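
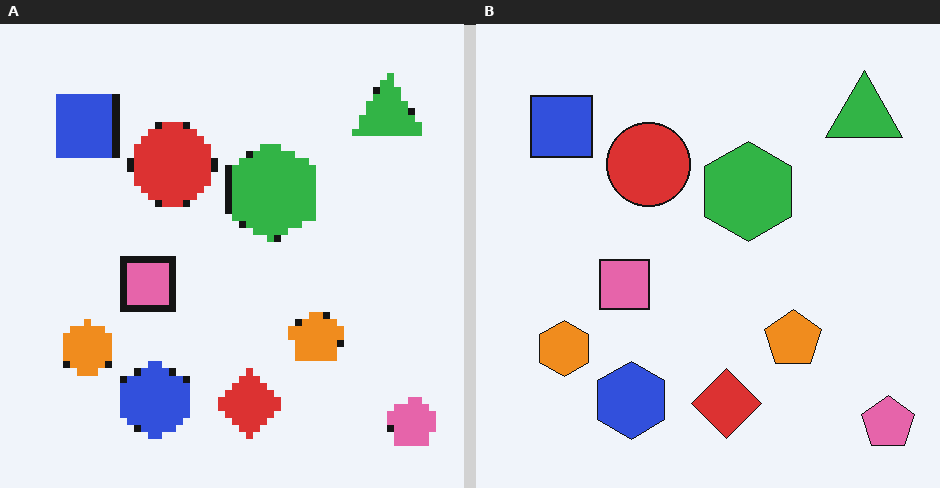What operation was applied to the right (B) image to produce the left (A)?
The left (A) image is the right (B) moderately pixelated.

Shapes are reduced to large square blocks; fine edges and outlines are lost — a downscale-then-upscale (mosaic) effect.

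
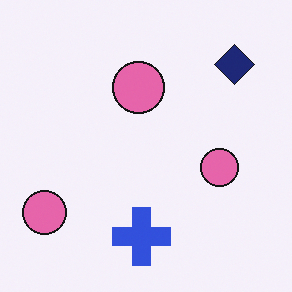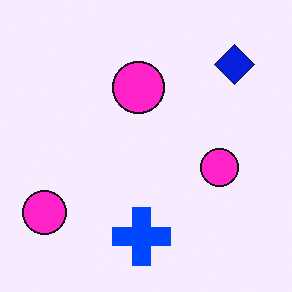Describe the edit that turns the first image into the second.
It was made much more vivid (saturation change).

All colors are more vivid — a global saturation change.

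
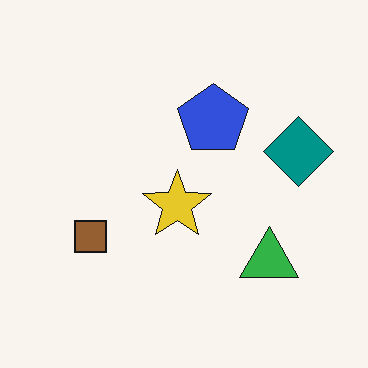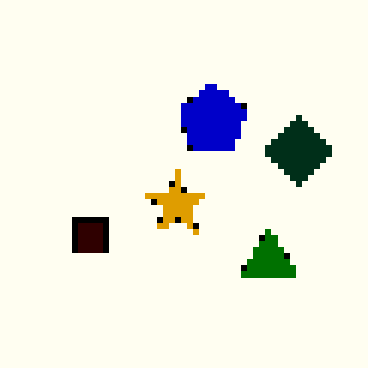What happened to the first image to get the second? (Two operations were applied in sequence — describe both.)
Boosted in contrast, then pixelated into visible square blocks.

Tones are pushed away from mid-grey across the whole image — a global contrast change. Shapes are reduced to large square blocks; fine edges and outlines are lost — a downscale-then-upscale (mosaic) effect.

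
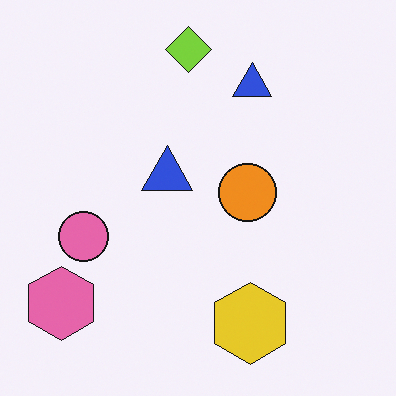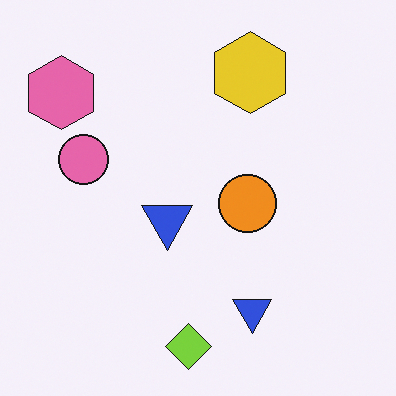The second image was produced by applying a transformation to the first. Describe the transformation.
The second image is the first flipped vertically (top ↔ bottom).

The lime diamond is in the top of the first image and the bottom of the second — shapes on opposite sides of the horizontal midline have swapped in a mirror flip.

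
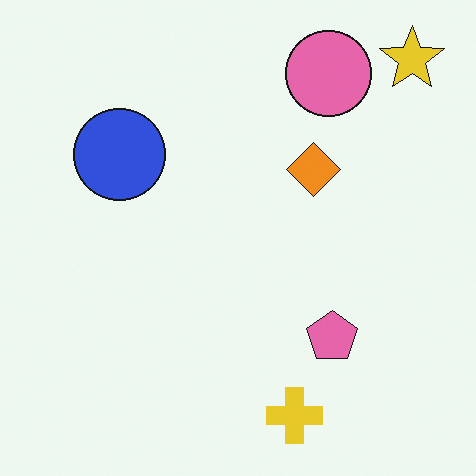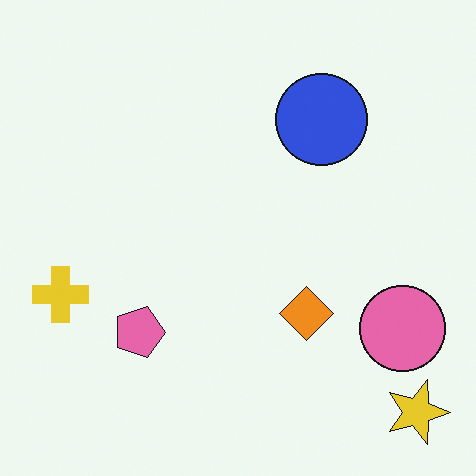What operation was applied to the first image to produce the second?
This is the original image rotated 90° clockwise.

The yellow star sits in the top-right of the first image and the bottom-right of the second — consistent with a whole-image 90° clockwise rotation.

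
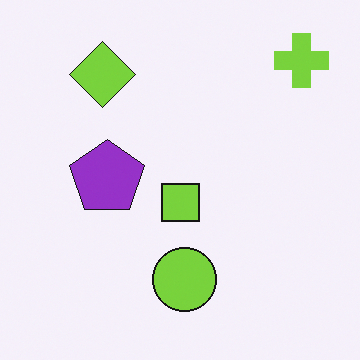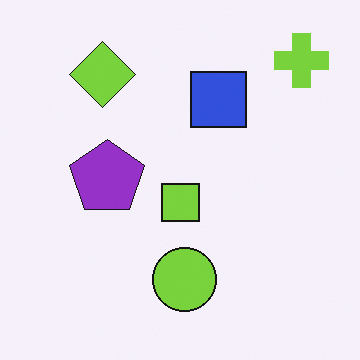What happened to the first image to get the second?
Overlaid with an additional blue square.

A blue square appears in the second image that is absent from the first.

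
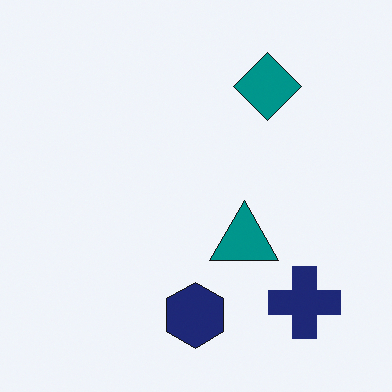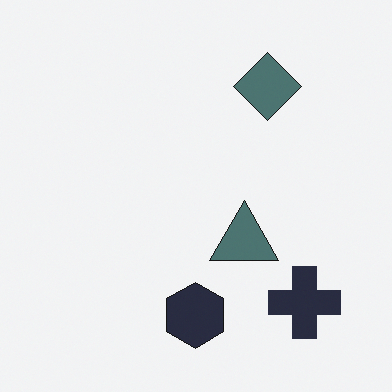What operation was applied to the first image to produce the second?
Heavily desaturated.

All colors are more muted and greyish — a global saturation change.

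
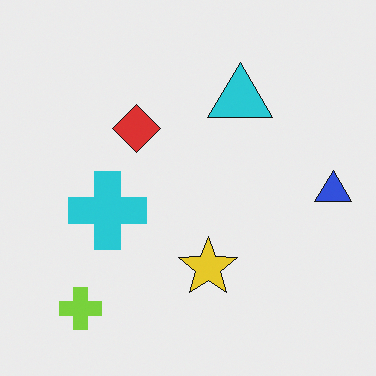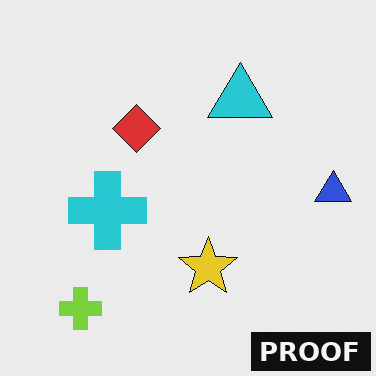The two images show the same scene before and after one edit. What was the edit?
The image was watermarked with the text "PROOF" in the lower-right corner.

A dark label reading "PROOF" appears in the lower-right corner.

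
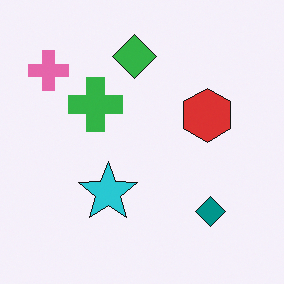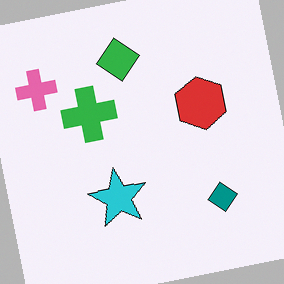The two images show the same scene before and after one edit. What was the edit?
The image was rotated counter-clockwise by a slight angle.

Every shape is tilted by the same angle and the image corners show triangular fill wedges — a whole-image rotation by a non-right angle.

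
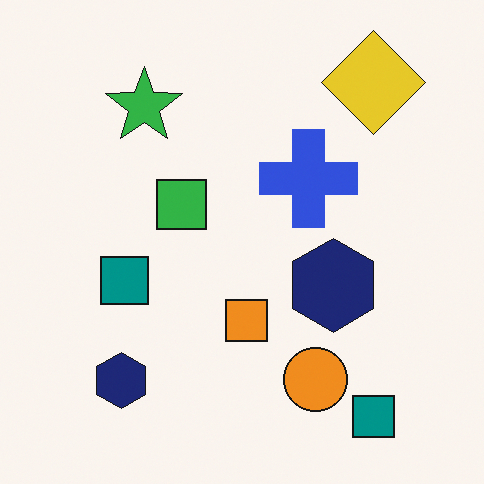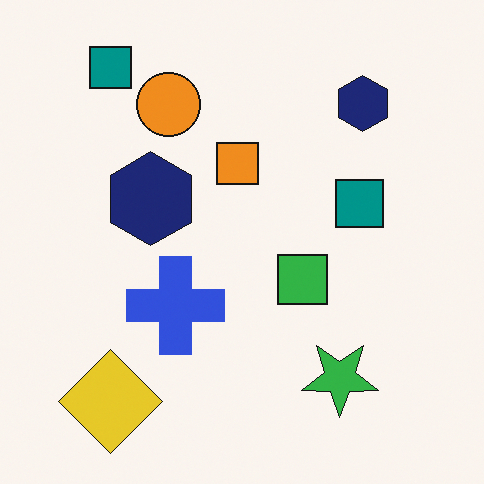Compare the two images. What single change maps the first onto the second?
It was rotated 180°.

The yellow diamond sits in the top-right of the first image and the bottom-left of the second — consistent with a whole-image 180° rotation.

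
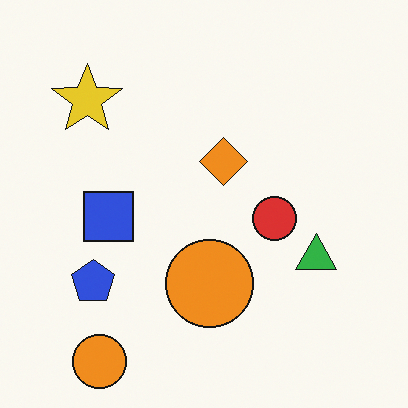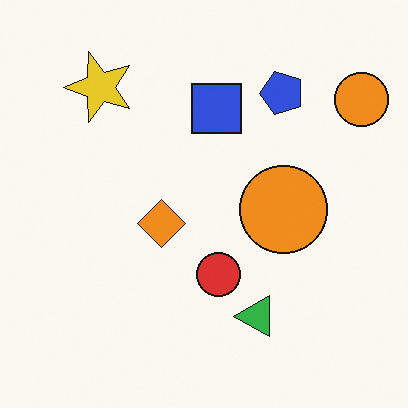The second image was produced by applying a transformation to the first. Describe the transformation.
This is the original image transposed (reflected across the top-left ↔ bottom-right diagonal).

Shapes have swapped their row and column positions — what was in the top-right is now in the bottom-left — a diagonal reflection.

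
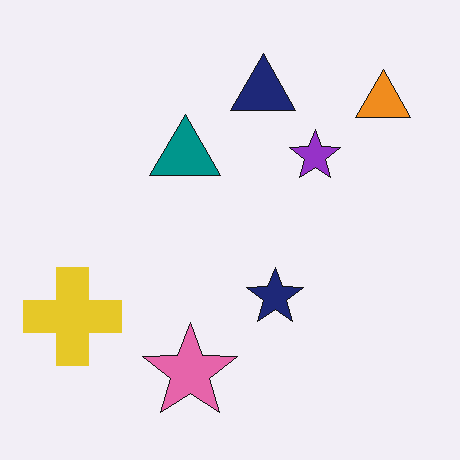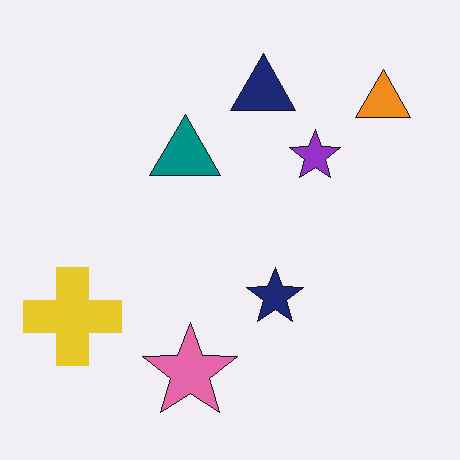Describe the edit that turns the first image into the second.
The transformation is: given moderate JPEG compression.

Blocky 8×8 compression artifacts appear around shape edges and the flat background shows ringing — characteristic JPEG degradation.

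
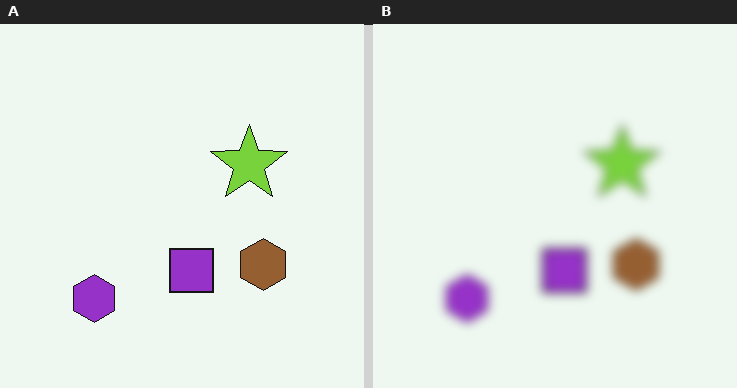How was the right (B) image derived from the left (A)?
The transformation is: strongly gaussian-blurred.

Shape edges and outlines are uniformly softened across the whole image.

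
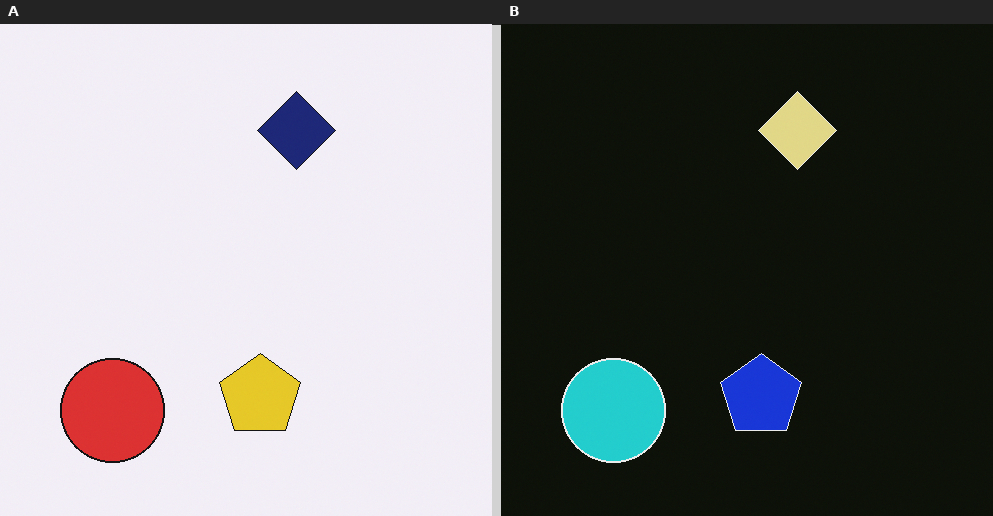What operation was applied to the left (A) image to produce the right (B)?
The right (B) image is the left (A) color-inverted (negative).

The light background has become dark and every shape's color is its complement — a photographic negative.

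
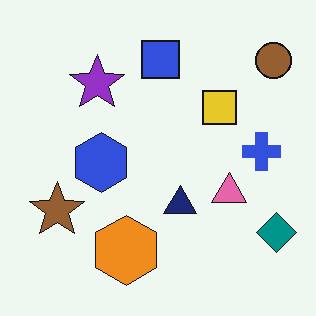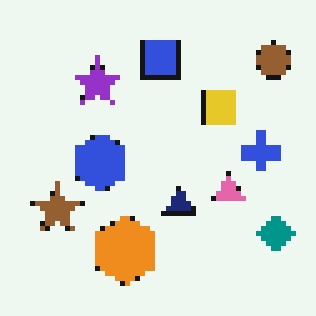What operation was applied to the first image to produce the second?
The second image is the first mildly pixelated.

Shapes are reduced to large square blocks; fine edges and outlines are lost — a downscale-then-upscale (mosaic) effect.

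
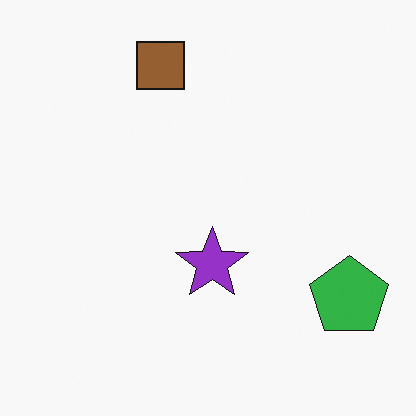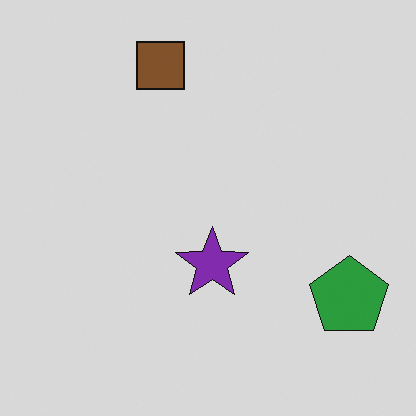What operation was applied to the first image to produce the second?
Darkened a little.

Every pixel — background and shapes alike — is uniformly darkened.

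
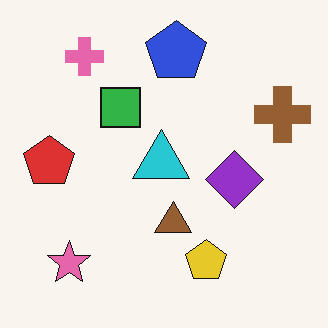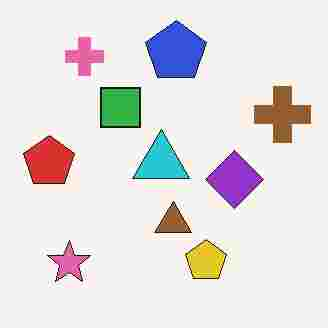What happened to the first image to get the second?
This is the original image heavily JPEG-compressed with obvious blocking artifacts.

Blocky 8×8 compression artifacts appear around shape edges and the flat background shows ringing — characteristic JPEG degradation.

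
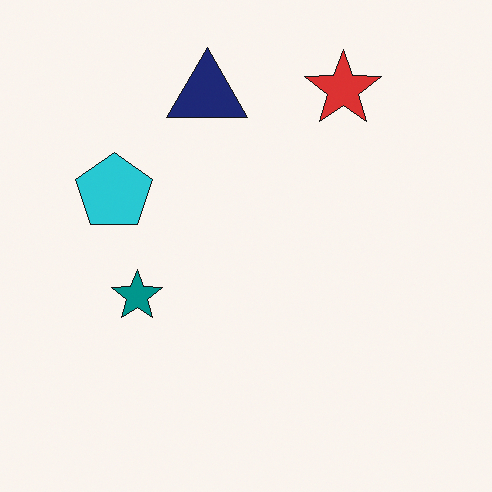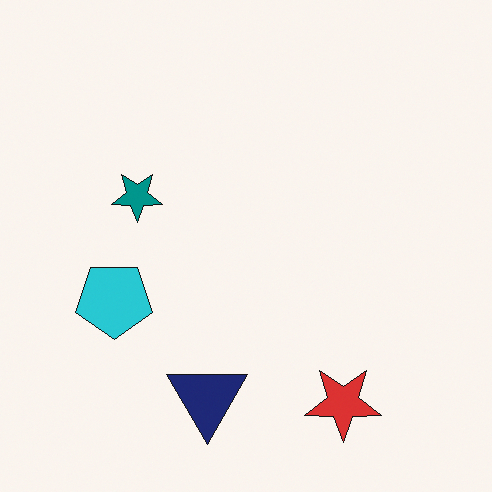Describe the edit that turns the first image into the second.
This is the original image flipped vertically (top ↔ bottom).

The red star is in the top-right of the first image and the bottom-right of the second — shapes on opposite sides of the horizontal midline have swapped in a mirror flip.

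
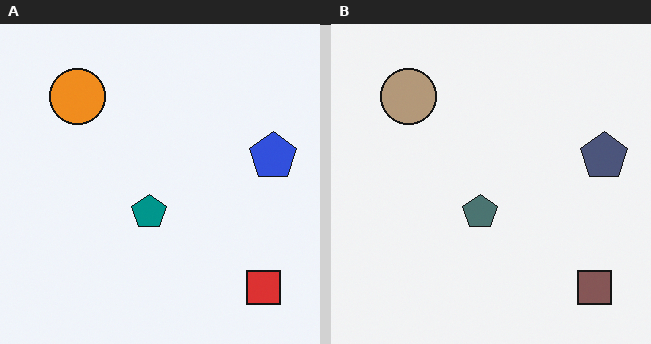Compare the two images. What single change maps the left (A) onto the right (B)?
Heavily desaturated.

All colors are more muted and greyish — a global saturation change.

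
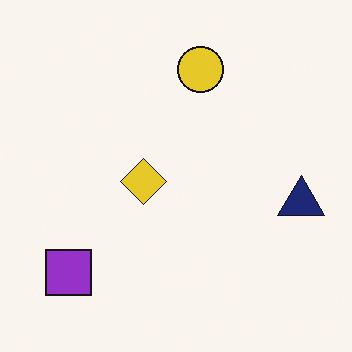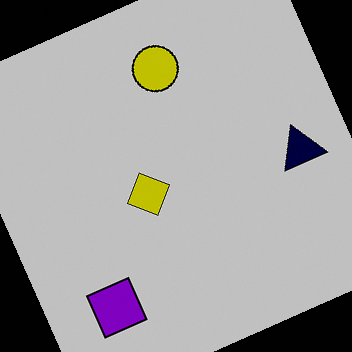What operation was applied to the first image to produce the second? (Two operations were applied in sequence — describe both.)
This is the original image heavily posterized to just a handful of flat colors, then rotated counter-clockwise by a moderate amount.

Each flat color has snapped to a coarser quantized level — most visibly, the near-white background has dropped to a flat grey. Every shape is tilted by the same angle and the image corners show triangular fill wedges — a whole-image rotation by a non-right angle.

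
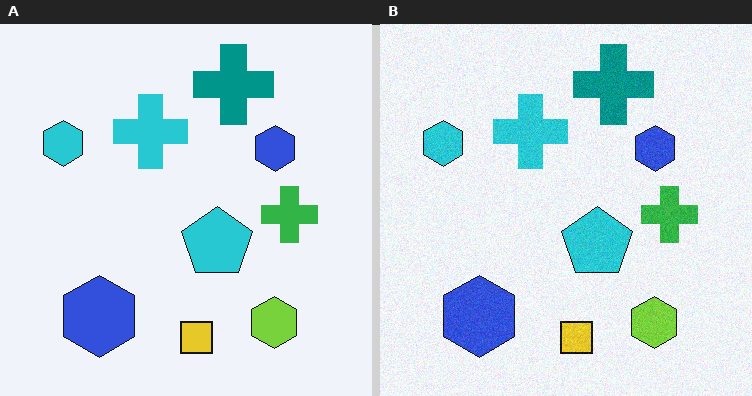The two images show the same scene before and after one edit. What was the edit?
The image was degraded with a light layer of grain.

Random speckle covers the whole image, including the flat background.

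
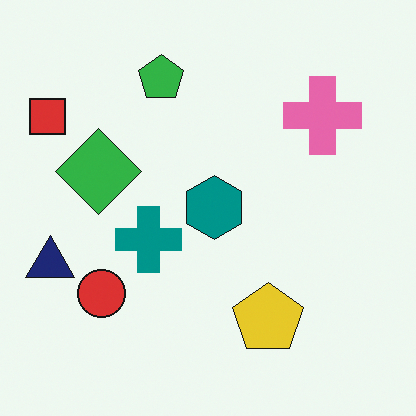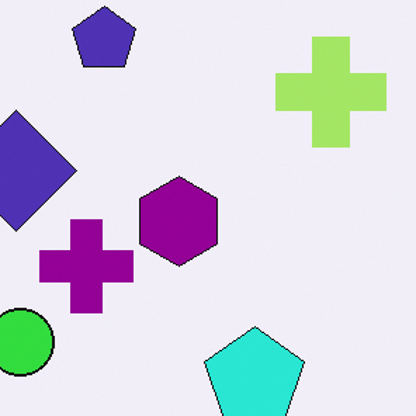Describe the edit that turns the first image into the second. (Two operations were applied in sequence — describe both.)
It was cropped slightly and scaled back up, then hue-shifted by a moderate amount.

The visible shapes are larger and the field of view is narrower; shapes near the original edges may be partly or wholly outside the frame — a crop-and-rescale. Every shape's color has rotated by the same amount around the hue wheel — a uniform hue shift.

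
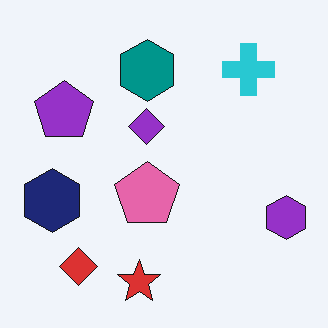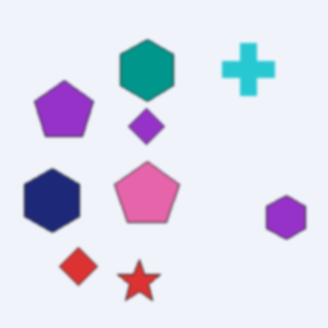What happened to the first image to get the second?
This is the original image slightly softened.

Shape edges and outlines are uniformly softened across the whole image.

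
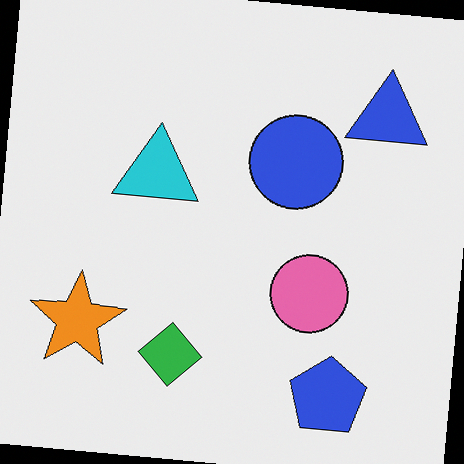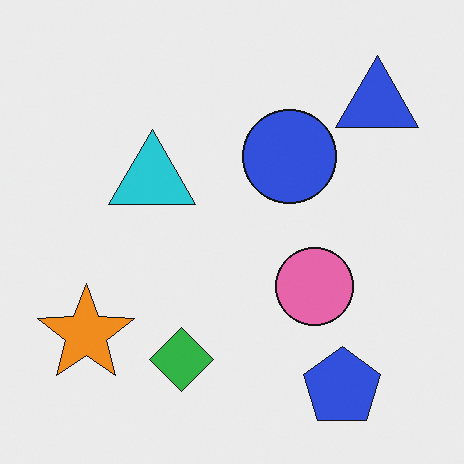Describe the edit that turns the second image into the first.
The image was rotated clockwise by a small amount.

Every shape is tilted by the same angle and the image corners show triangular fill wedges — a whole-image rotation by a non-right angle.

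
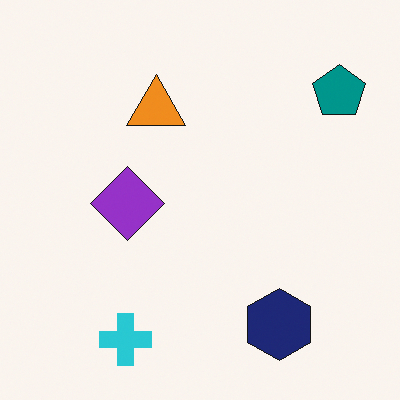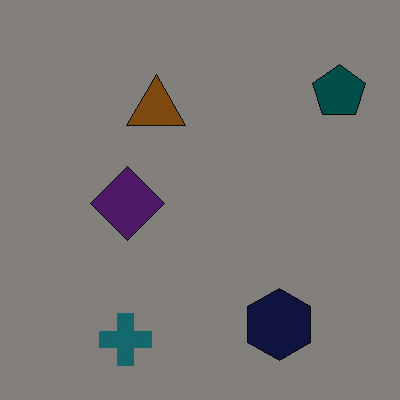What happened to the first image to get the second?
It was noticeably darkened.

Every pixel — background and shapes alike — is uniformly darkened.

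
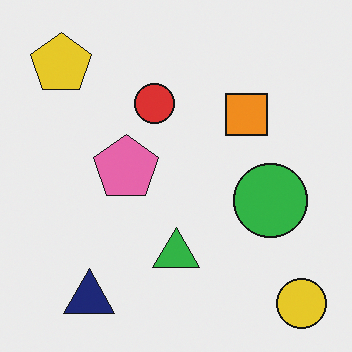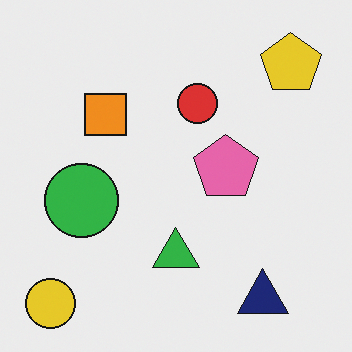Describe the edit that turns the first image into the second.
The second image is the first flipped horizontally (left ↔ right).

The yellow circle is in the bottom-right of the first image and the bottom-left of the second — shapes on opposite sides of the vertical midline have swapped in a mirror flip.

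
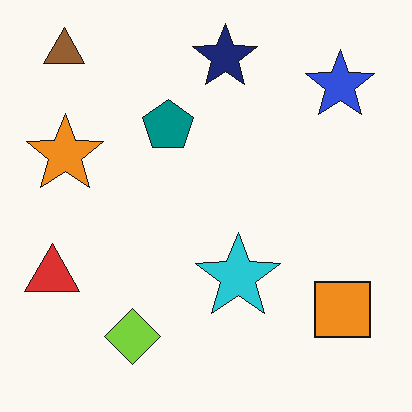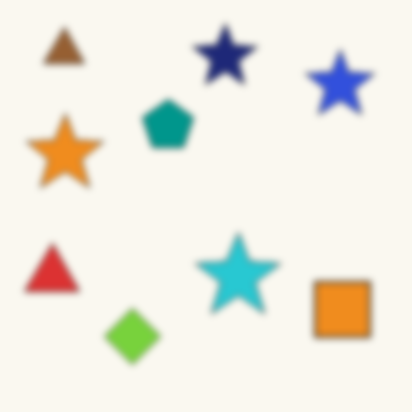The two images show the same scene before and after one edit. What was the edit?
The second image is the first moderately blurred.

Shape edges and outlines are uniformly softened across the whole image.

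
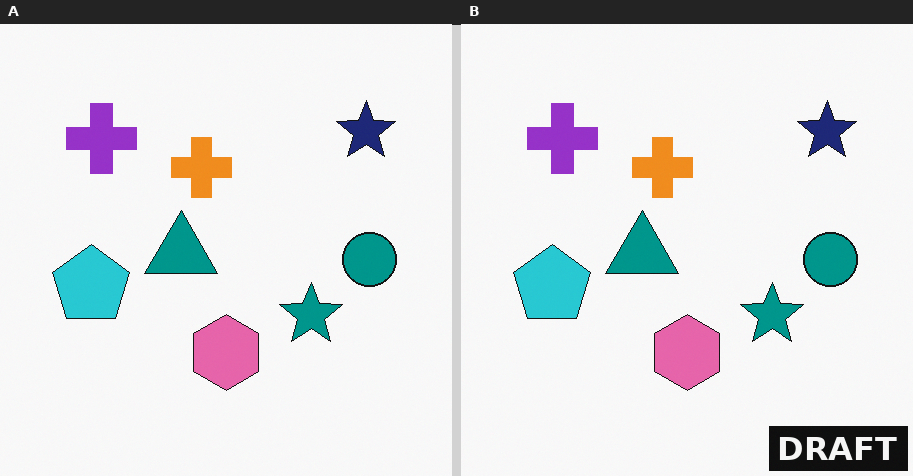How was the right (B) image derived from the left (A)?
The right (B) image is the left (A) watermarked with the text "DRAFT" in the lower-right corner.

A dark label reading "DRAFT" appears in the lower-right corner.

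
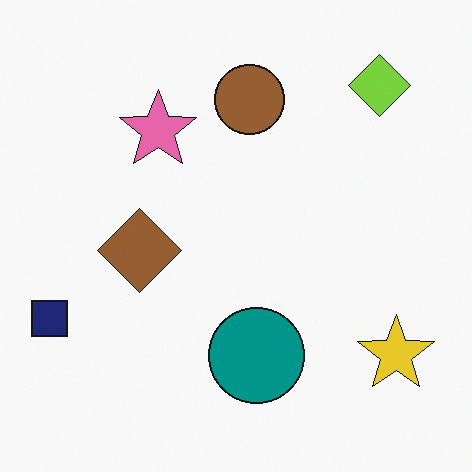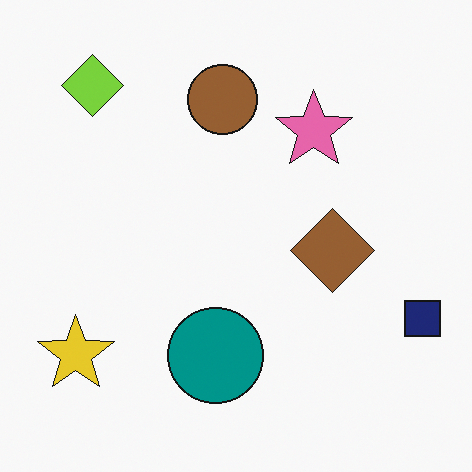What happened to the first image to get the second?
The second image is the first flipped horizontally (left ↔ right).

The navy square is in the bottom-left of the first image and the bottom-right of the second — shapes on opposite sides of the vertical midline have swapped in a mirror flip.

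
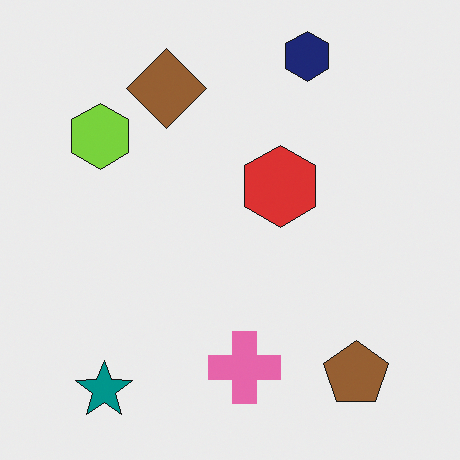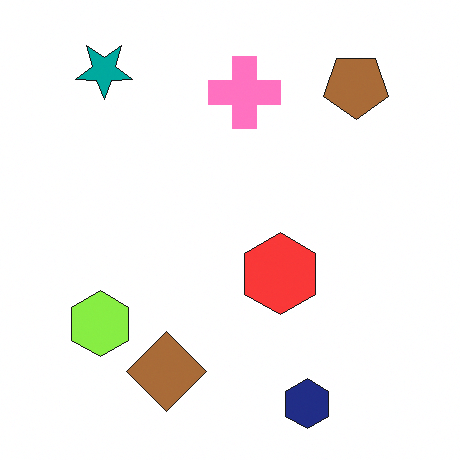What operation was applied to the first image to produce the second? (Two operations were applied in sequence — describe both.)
The second image is the first flipped vertically (top ↔ bottom), then brightened a little.

The navy hexagon is in the top-right of the first image and the bottom-right of the second — shapes on opposite sides of the horizontal midline have swapped in a mirror flip. Every pixel — background and shapes alike — is uniformly brightened.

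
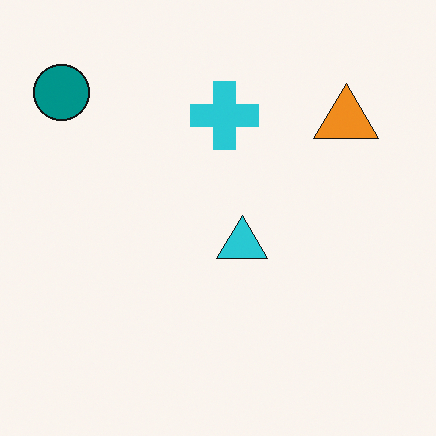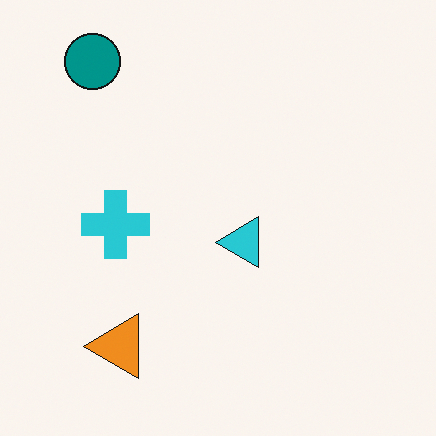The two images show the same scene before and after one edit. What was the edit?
The transformation is: transposed (reflected across the top-left ↔ bottom-right diagonal).

Shapes have swapped their row and column positions — what was in the top-right is now in the bottom-left — a diagonal reflection.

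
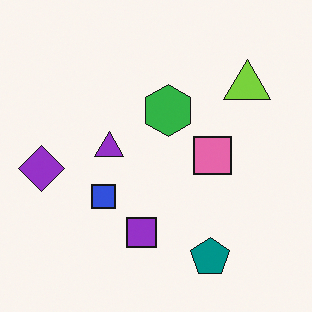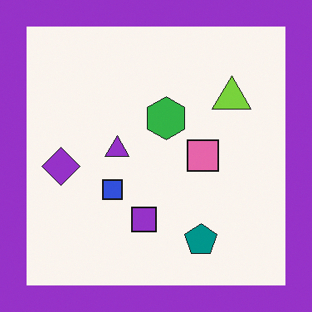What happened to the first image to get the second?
It was framed with a purple border.

A solid purple frame runs around the edge of the second image, with the content slightly shrunk inside it.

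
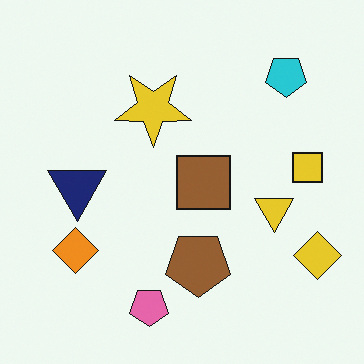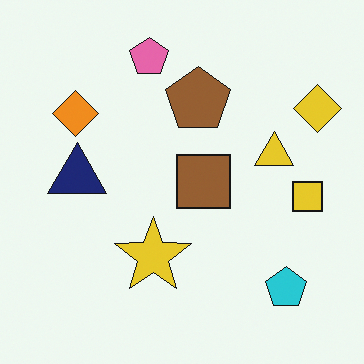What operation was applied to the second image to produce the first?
The image was flipped vertically (top ↔ bottom).

The pink pentagon is in the top of the second image and the bottom of the first — shapes on opposite sides of the horizontal midline have swapped in a mirror flip.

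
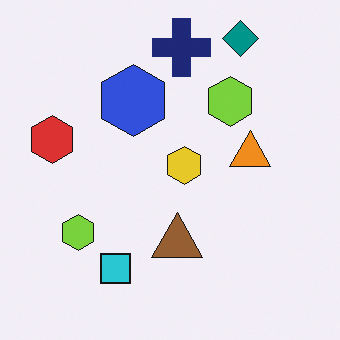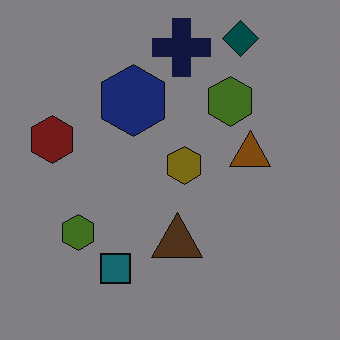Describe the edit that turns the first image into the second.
The transformation is: darkened a lot.

Every pixel — background and shapes alike — is uniformly darkened.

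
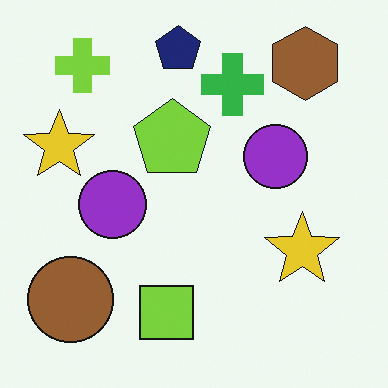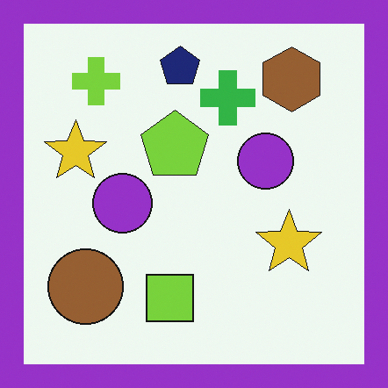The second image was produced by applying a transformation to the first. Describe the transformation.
This is the original image framed with a purple border.

A solid purple frame runs around the edge of the second image, with the content slightly shrunk inside it.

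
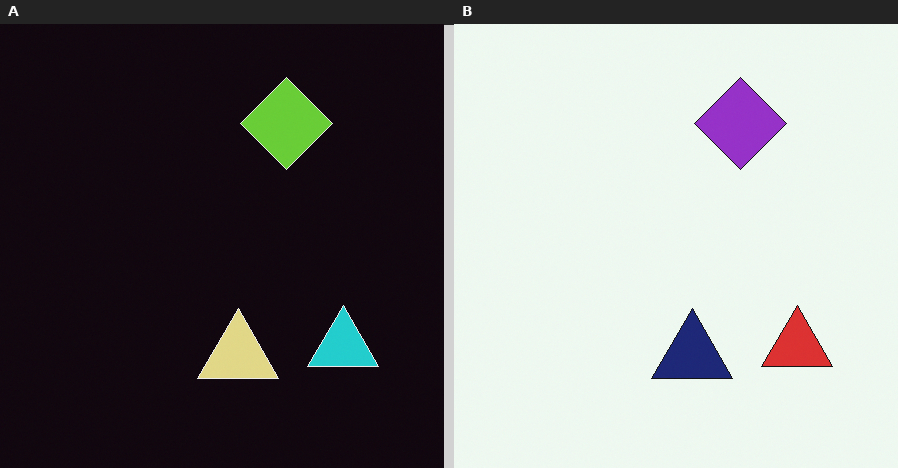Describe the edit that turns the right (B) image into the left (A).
The image was color-inverted (negative).

The light background has become dark and every shape's color is its complement — a photographic negative.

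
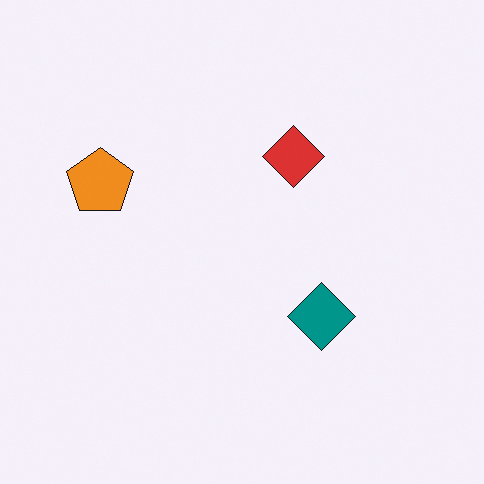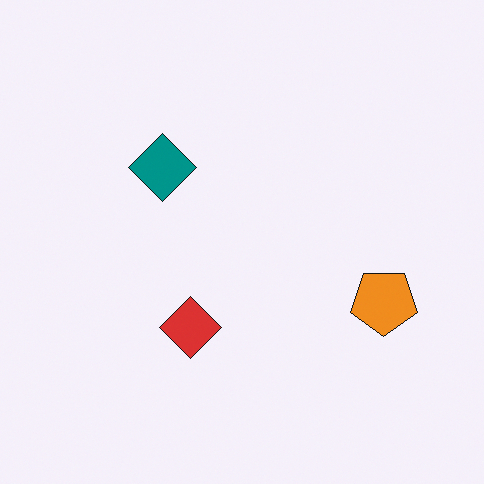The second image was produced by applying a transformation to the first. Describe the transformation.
The image was rotated 180°.

The orange pentagon sits in the left of the first image and the right of the second — consistent with a whole-image 180° rotation.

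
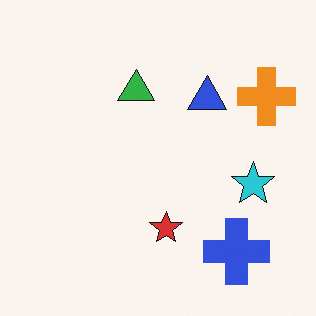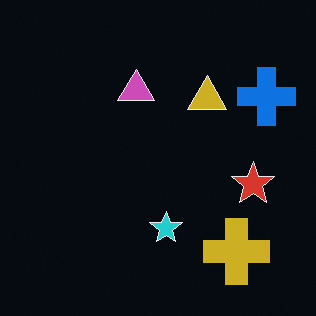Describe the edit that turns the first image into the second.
Color-inverted (negative).

The light background has become dark and every shape's color is its complement — a photographic negative.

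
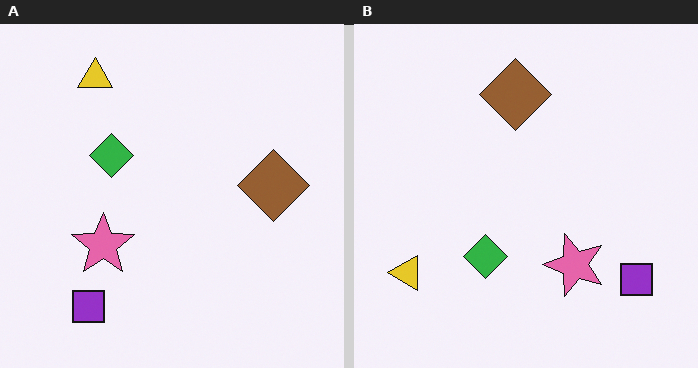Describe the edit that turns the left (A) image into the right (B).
This is the original image rotated 90° counter-clockwise.

The yellow triangle sits in the top-left of the left (A) image and the bottom-left of the right (B) — consistent with a whole-image 90° counter-clockwise rotation.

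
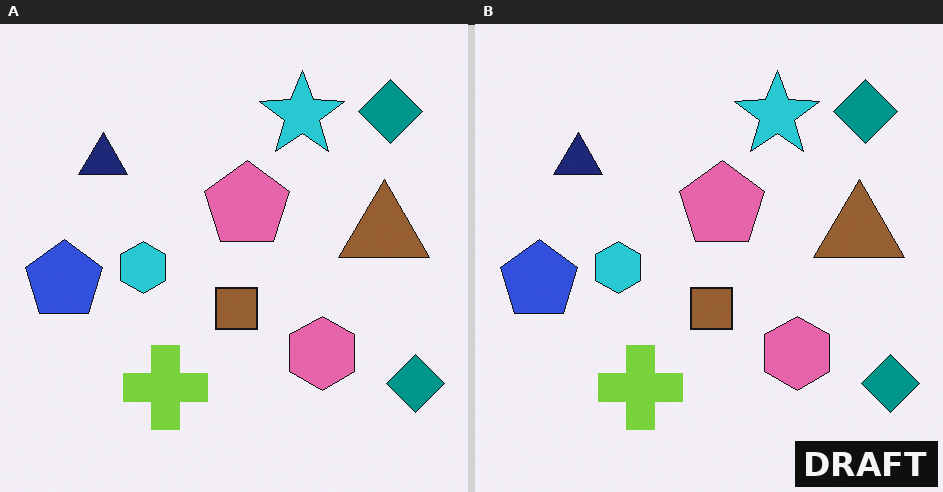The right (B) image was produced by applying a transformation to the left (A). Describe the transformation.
The transformation is: watermarked with the text "DRAFT" in the lower-right corner.

A dark label reading "DRAFT" appears in the lower-right corner.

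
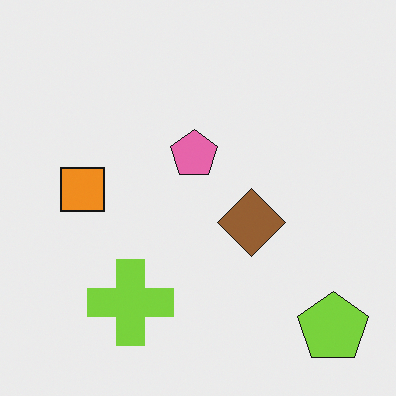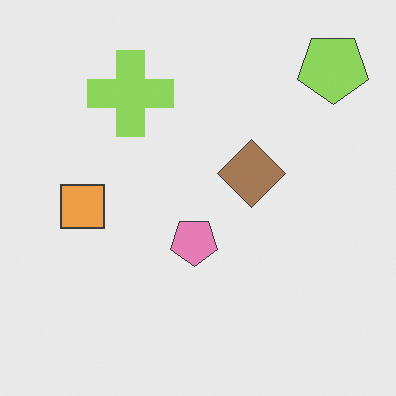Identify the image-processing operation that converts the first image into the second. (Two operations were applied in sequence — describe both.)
The transformation is: given slightly reduced contrast, then flipped vertically (top ↔ bottom).

Tones are pushed toward mid-grey across the whole image — a global contrast change. The lime pentagon is in the bottom-right of the first image and the top-right of the second — shapes on opposite sides of the horizontal midline have swapped in a mirror flip.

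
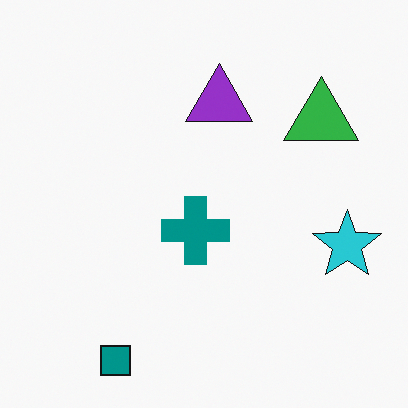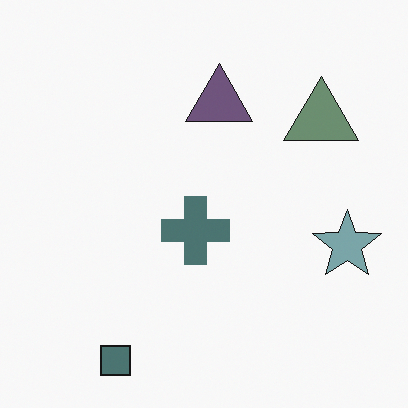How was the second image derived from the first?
The second image is the first made much more muted (saturation change).

All colors are more muted and greyish — a global saturation change.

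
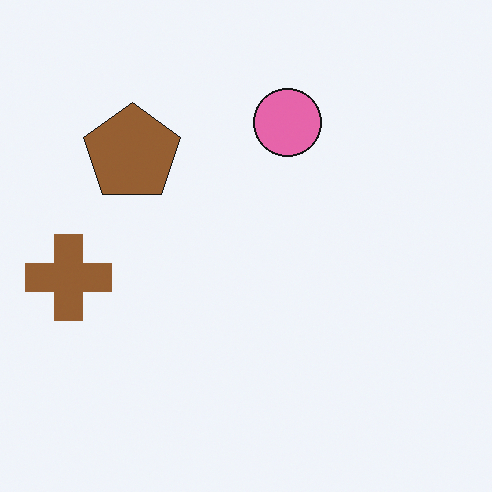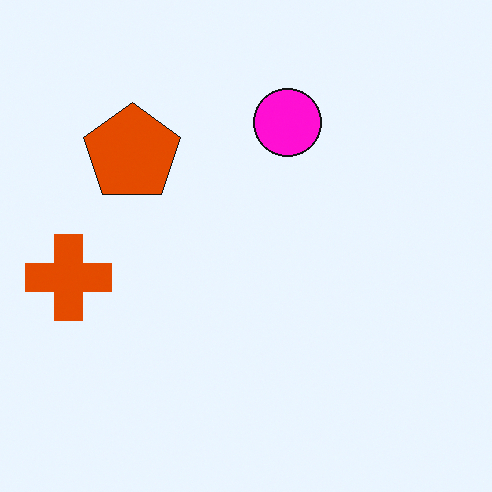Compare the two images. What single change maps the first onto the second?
The transformation is: heavily oversaturated.

All colors are more vivid — a global saturation change.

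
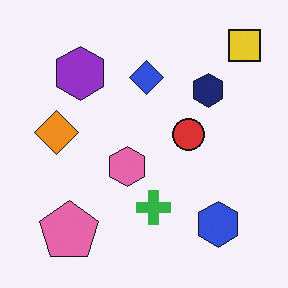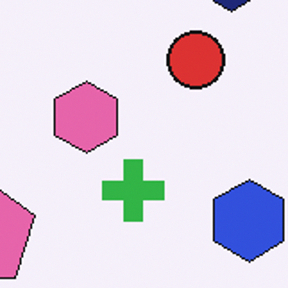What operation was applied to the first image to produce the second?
The image was cropped tightly and scaled back up.

The visible shapes are larger and the field of view is narrower; shapes near the original edges may be partly or wholly outside the frame — a crop-and-rescale.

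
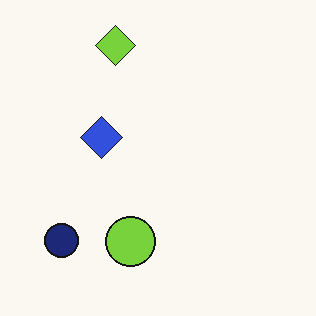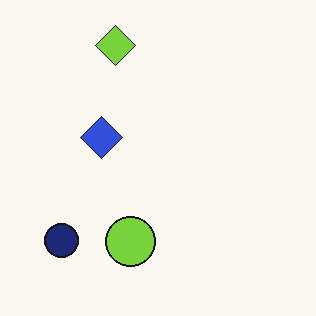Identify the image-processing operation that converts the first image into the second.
It was given moderate JPEG compression.

Blocky 8×8 compression artifacts appear around shape edges and the flat background shows ringing — characteristic JPEG degradation.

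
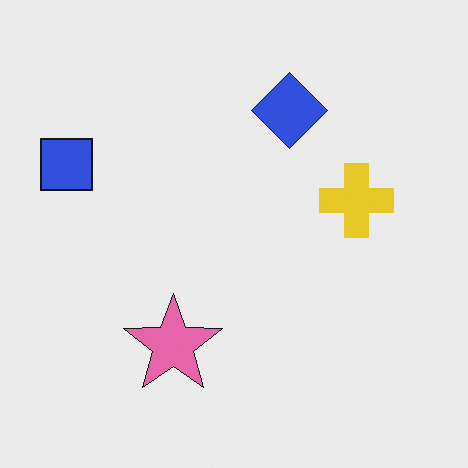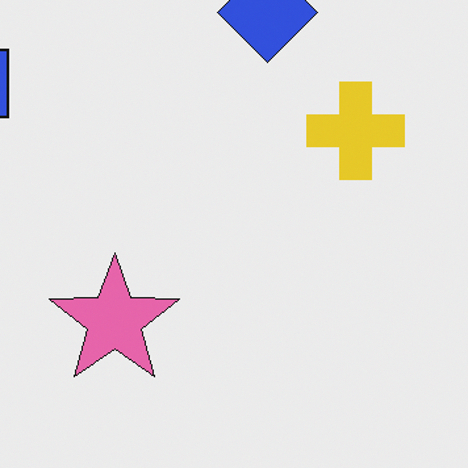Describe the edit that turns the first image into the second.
This is the original image cropped slightly and scaled back up.

The visible shapes are larger and the field of view is narrower; shapes near the original edges may be partly or wholly outside the frame — a crop-and-rescale.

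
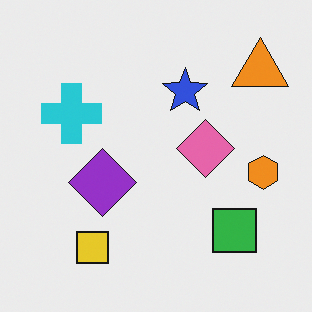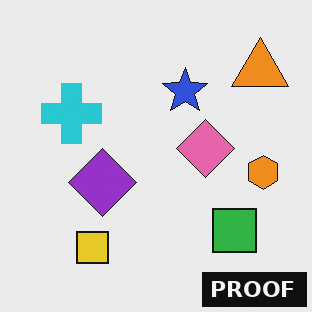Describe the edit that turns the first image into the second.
This is the original image watermarked with the text "PROOF" in the lower-right corner.

A dark label reading "PROOF" appears in the lower-right corner.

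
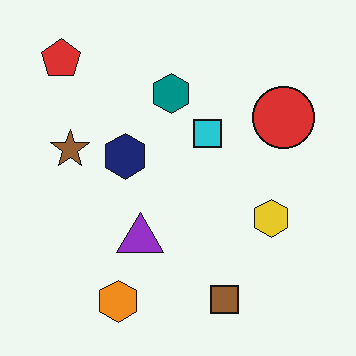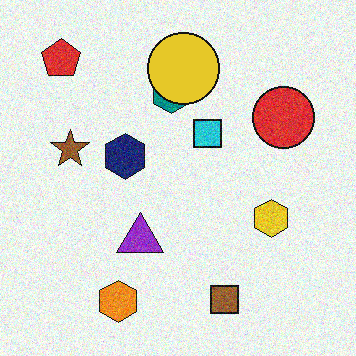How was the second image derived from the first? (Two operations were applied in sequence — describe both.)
The image was degraded with moderate additive noise, then overlaid with an additional yellow circle.

Random speckle covers the whole image, including the flat background. A yellow circle appears in the second image that is absent from the first.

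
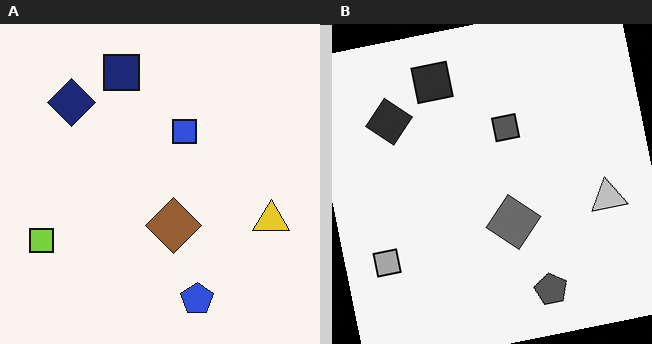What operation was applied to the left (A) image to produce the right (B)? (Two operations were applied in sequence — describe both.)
The image was rotated counter-clockwise by a small amount, then converted to grayscale.

Every shape is tilted by the same angle and the image corners show triangular fill wedges — a whole-image rotation by a non-right angle. All color is removed — every shape is now a shade of grey.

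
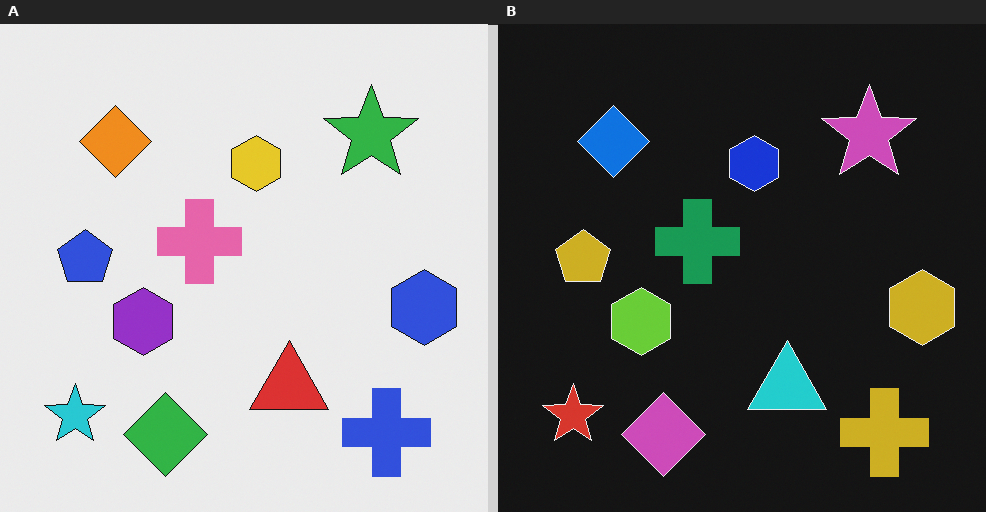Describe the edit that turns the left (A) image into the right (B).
The transformation is: color-inverted (negative).

The light background has become dark and every shape's color is its complement — a photographic negative.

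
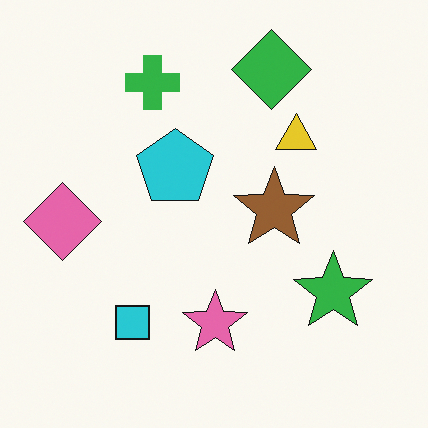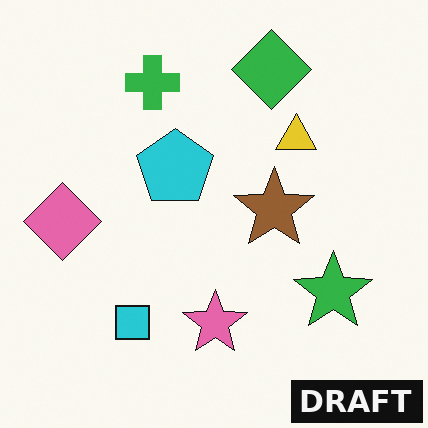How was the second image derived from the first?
The transformation is: watermarked with the text "DRAFT" in the lower-right corner.

A dark label reading "DRAFT" appears in the lower-right corner.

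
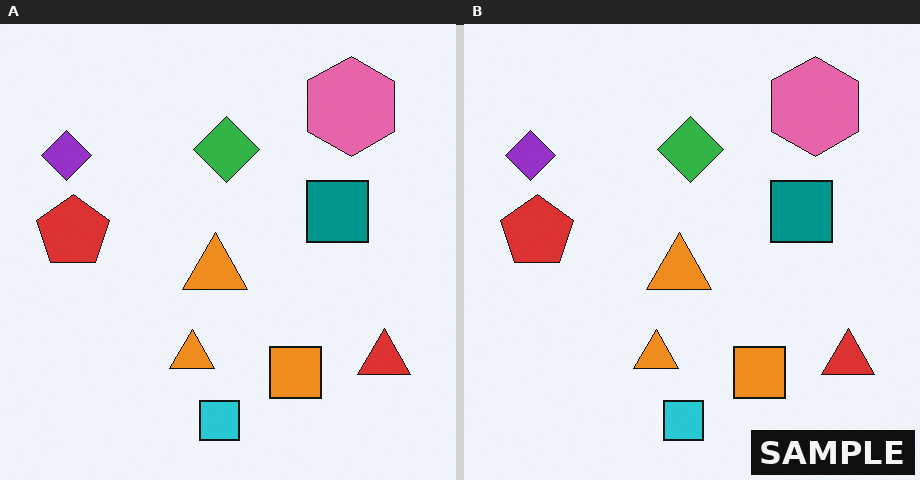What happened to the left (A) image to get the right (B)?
This is the original image watermarked with the text "SAMPLE" in the lower-right corner.

A dark label reading "SAMPLE" appears in the lower-right corner.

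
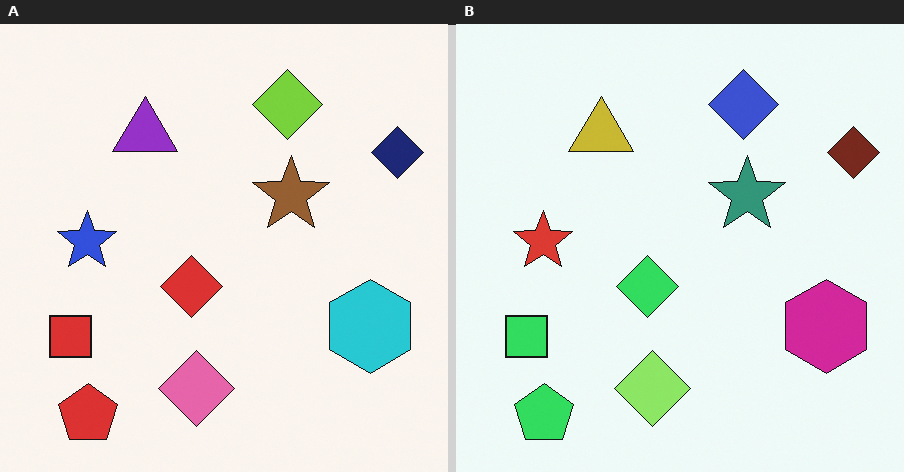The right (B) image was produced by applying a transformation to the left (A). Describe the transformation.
It was hue-shifted through roughly a third of the color wheel.

Every shape's color has rotated by the same amount around the hue wheel — a uniform hue shift.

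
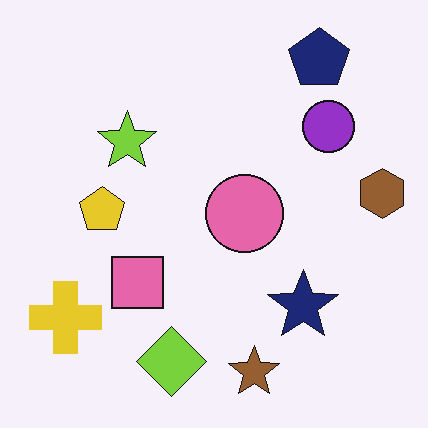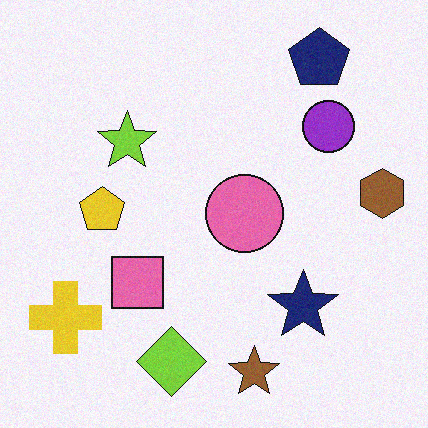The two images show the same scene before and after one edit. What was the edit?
The second image is the first degraded with a light layer of grain.

Random speckle covers the whole image, including the flat background.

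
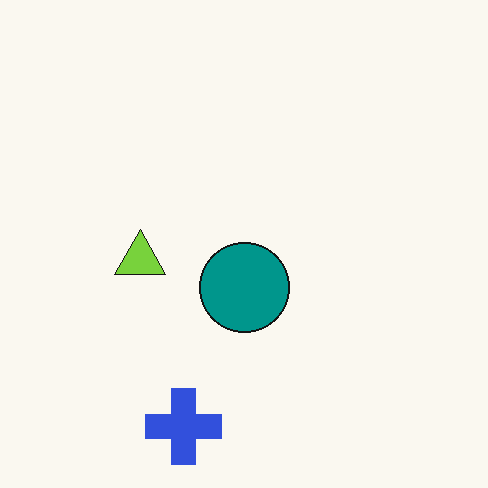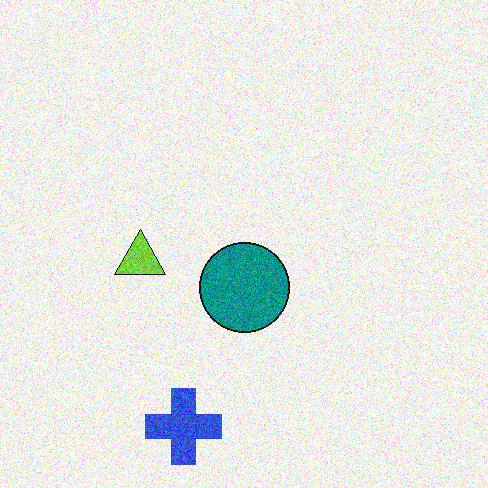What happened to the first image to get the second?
The image was degraded with visible gaussian noise.

Random speckle covers the whole image, including the flat background.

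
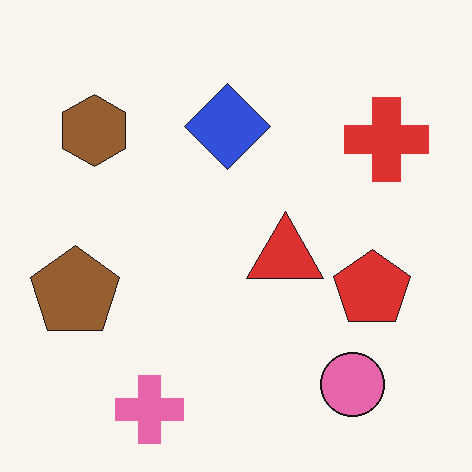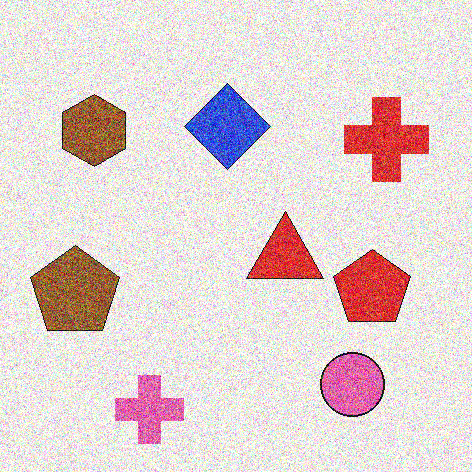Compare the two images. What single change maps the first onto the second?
Degraded with strong gaussian noise.

Random speckle covers the whole image, including the flat background.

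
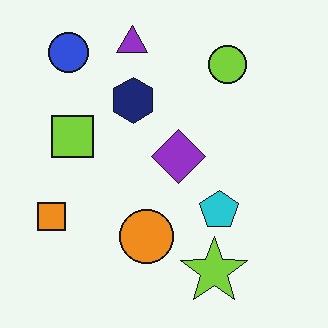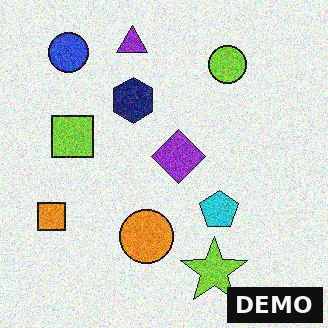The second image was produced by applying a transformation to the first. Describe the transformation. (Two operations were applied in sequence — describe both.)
The second image is the first degraded with heavy additive noise, then watermarked with the text "DEMO" in the lower-right corner.

Random speckle covers the whole image, including the flat background. A dark label reading "DEMO" appears in the lower-right corner.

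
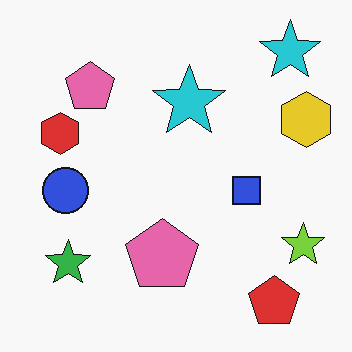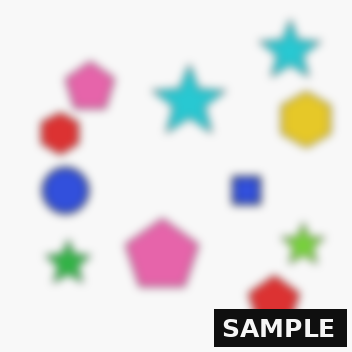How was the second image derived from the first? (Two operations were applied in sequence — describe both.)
The transformation is: noticeably gaussian-blurred, then watermarked with the text "SAMPLE" in the lower-right corner.

Shape edges and outlines are uniformly softened across the whole image. A dark label reading "SAMPLE" appears in the lower-right corner.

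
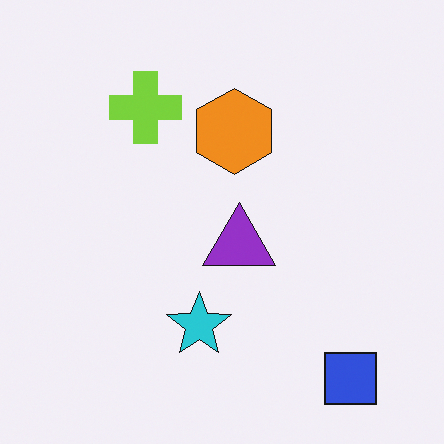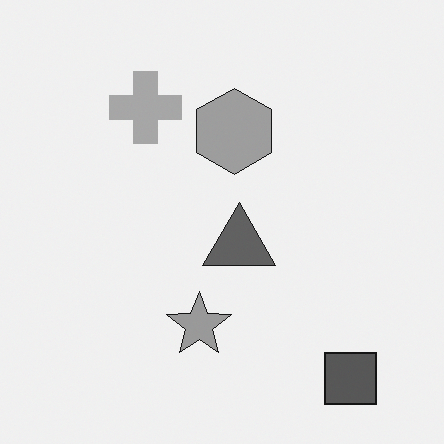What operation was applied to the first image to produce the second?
The image was converted to grayscale.

All color is removed — every shape is now a shade of grey.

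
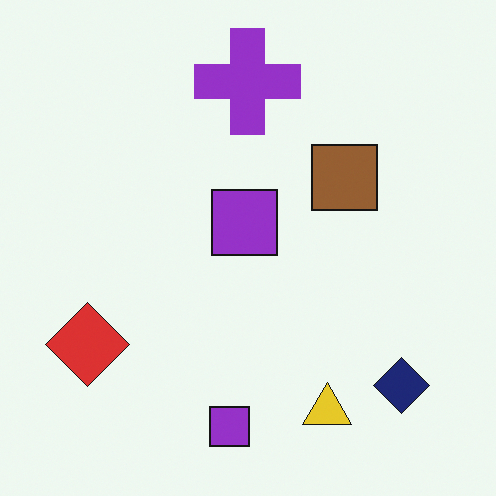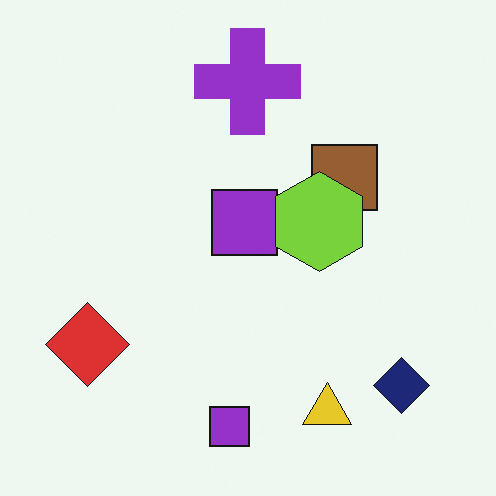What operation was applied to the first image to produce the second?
The image was overlaid with an additional lime hexagon.

A lime hexagon appears in the second image that is absent from the first.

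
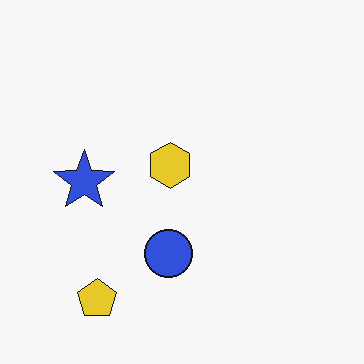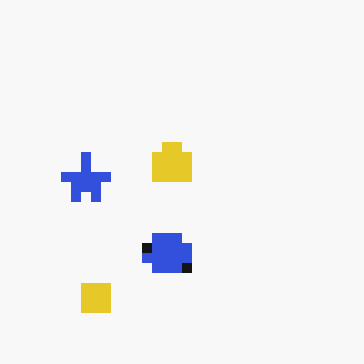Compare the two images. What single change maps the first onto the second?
The transformation is: coarsely pixelated.

Shapes are reduced to large square blocks; fine edges and outlines are lost — a downscale-then-upscale (mosaic) effect.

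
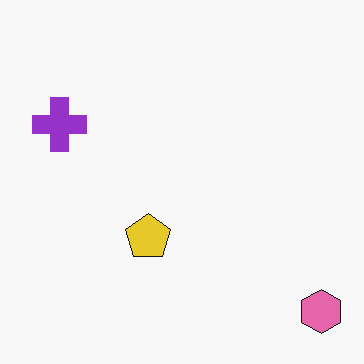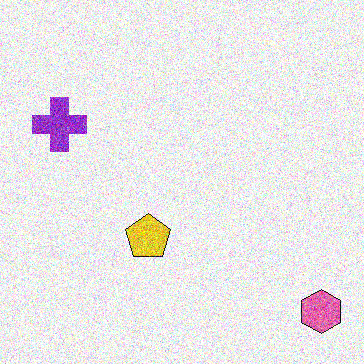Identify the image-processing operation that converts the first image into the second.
The transformation is: degraded with heavy additive noise.

Random speckle covers the whole image, including the flat background.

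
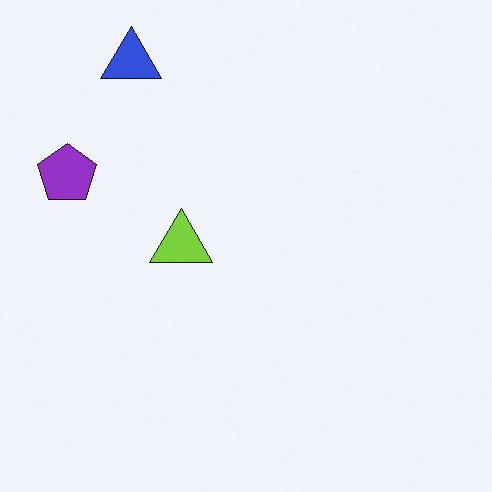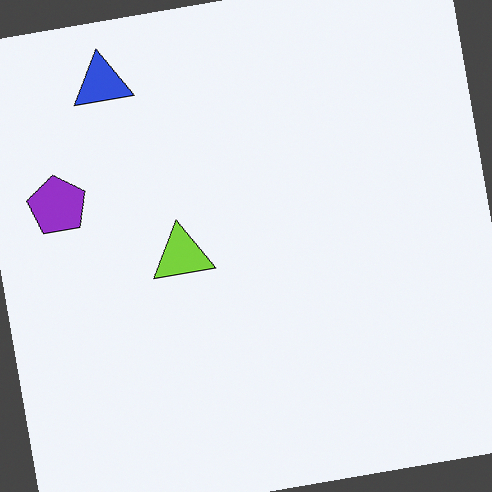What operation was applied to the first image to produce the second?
Rotated counter-clockwise by a few degrees.

Every shape is tilted by the same angle and the image corners show triangular fill wedges — a whole-image rotation by a non-right angle.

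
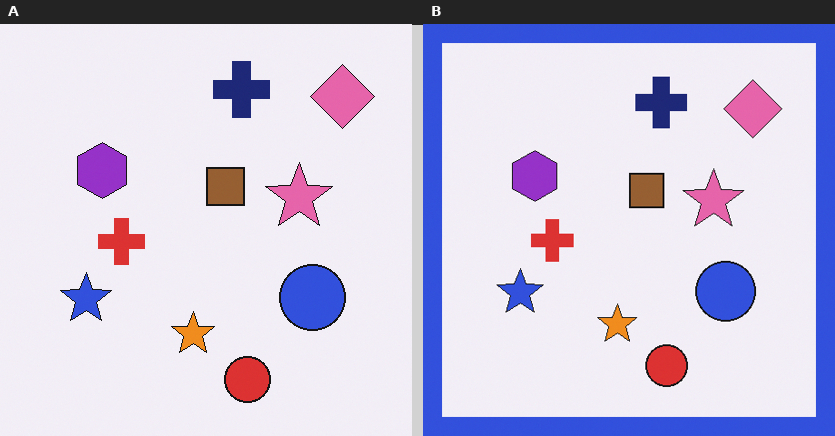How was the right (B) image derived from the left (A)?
The transformation is: framed with a blue border.

A solid blue frame runs around the edge of the right (B) image, with the content slightly shrunk inside it.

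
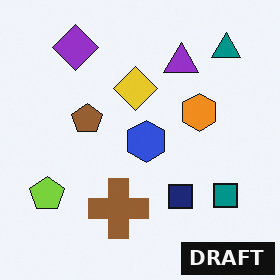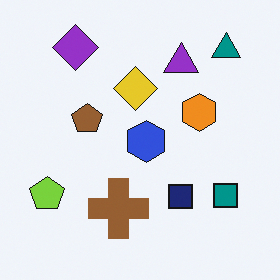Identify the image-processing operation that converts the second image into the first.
Watermarked with the text "DRAFT" in the lower-right corner.

A dark label reading "DRAFT" appears in the lower-right corner.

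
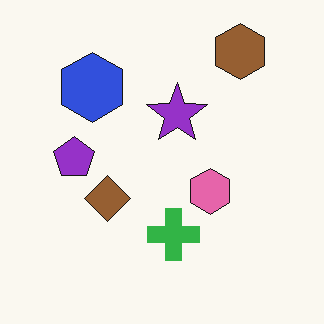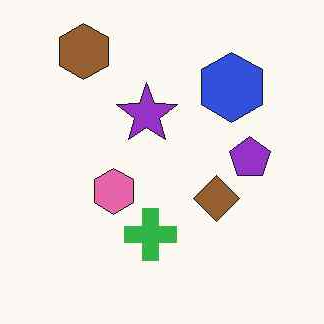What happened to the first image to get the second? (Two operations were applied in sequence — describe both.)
This is the original image given moderate JPEG compression, then flipped horizontally (left ↔ right).

Blocky 8×8 compression artifacts appear around shape edges and the flat background shows ringing — characteristic JPEG degradation. The purple pentagon is in the left of the first image and the right of the second — shapes on opposite sides of the vertical midline have swapped in a mirror flip.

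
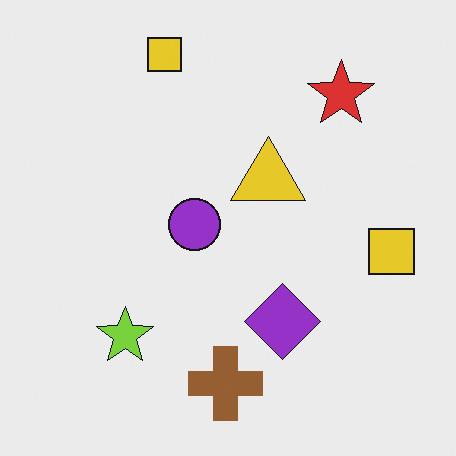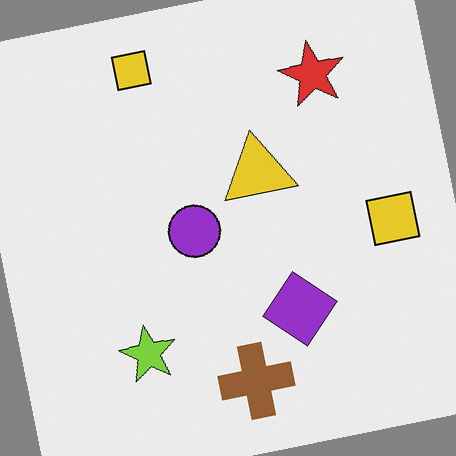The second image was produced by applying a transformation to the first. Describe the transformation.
This is the original image rotated counter-clockwise by a few degrees.

Every shape is tilted by the same angle and the image corners show triangular fill wedges — a whole-image rotation by a non-right angle.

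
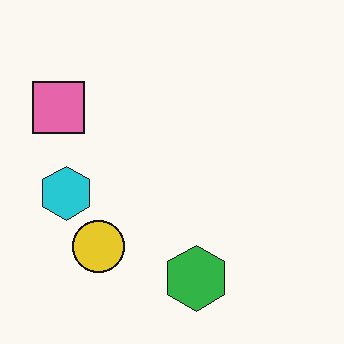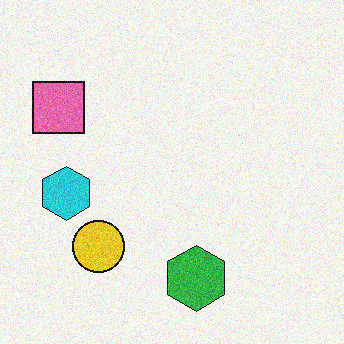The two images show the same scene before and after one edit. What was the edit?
The transformation is: degraded with visible gaussian noise.

Random speckle covers the whole image, including the flat background.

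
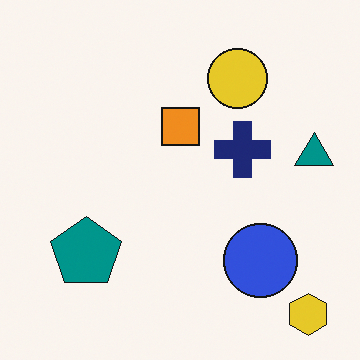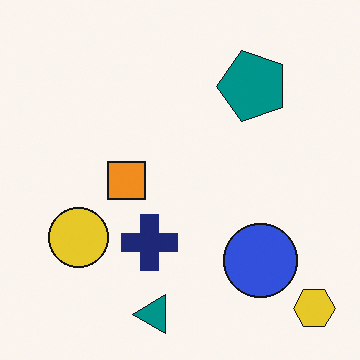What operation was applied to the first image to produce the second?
The second image is the first transposed (reflected across the top-left ↔ bottom-right diagonal).

Shapes have swapped their row and column positions — what was in the top-right is now in the bottom-left — a diagonal reflection.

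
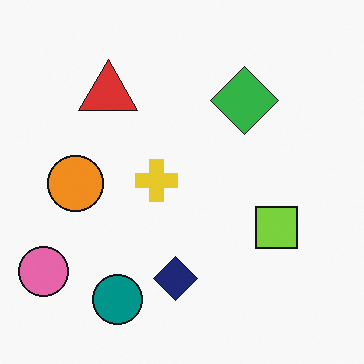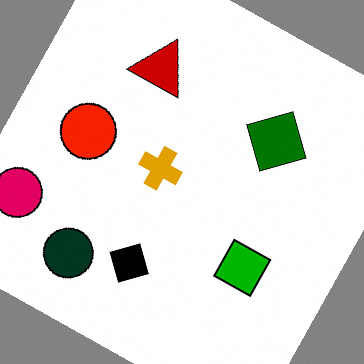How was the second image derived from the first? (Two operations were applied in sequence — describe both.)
It was boosted in contrast, then rotated clockwise by a moderate amount.

Tones are pushed away from mid-grey across the whole image — a global contrast change. Every shape is tilted by the same angle and the image corners show triangular fill wedges — a whole-image rotation by a non-right angle.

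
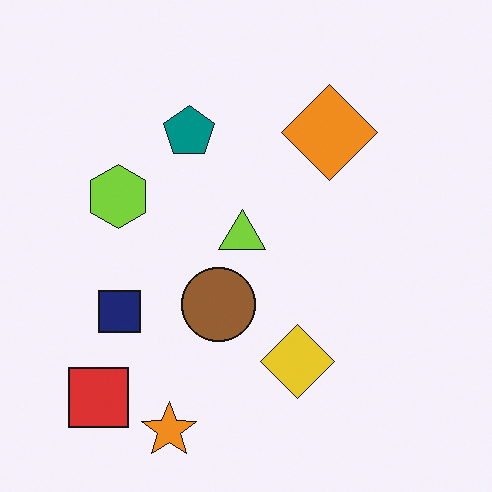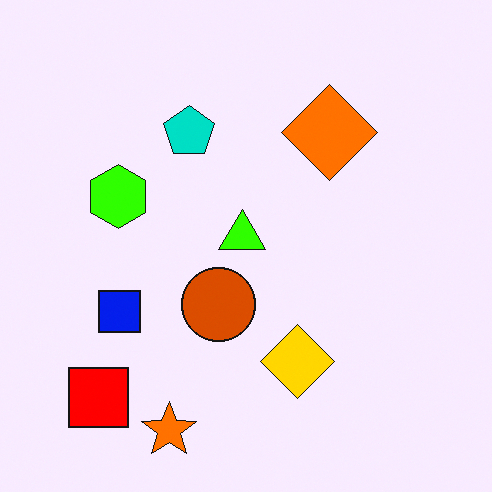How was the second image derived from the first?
Made much more vivid (saturation change).

All colors are more vivid — a global saturation change.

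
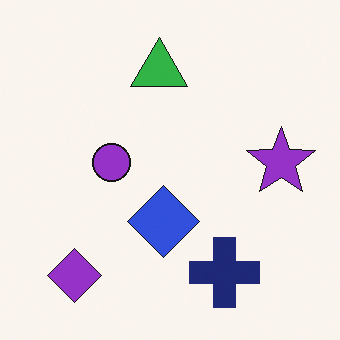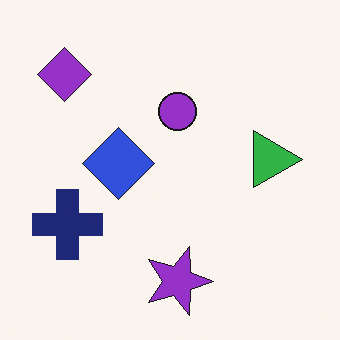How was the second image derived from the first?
It was rotated 90° clockwise.

The purple diamond sits in the bottom-left of the first image and the top-left of the second — consistent with a whole-image 90° clockwise rotation.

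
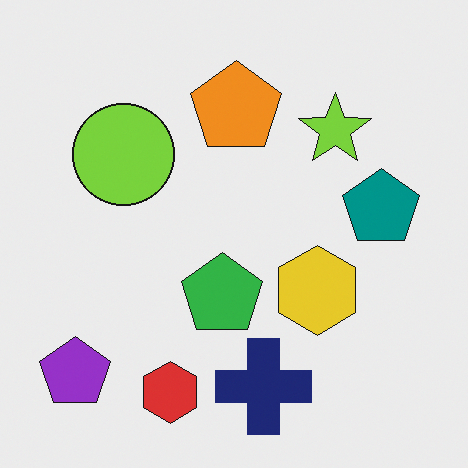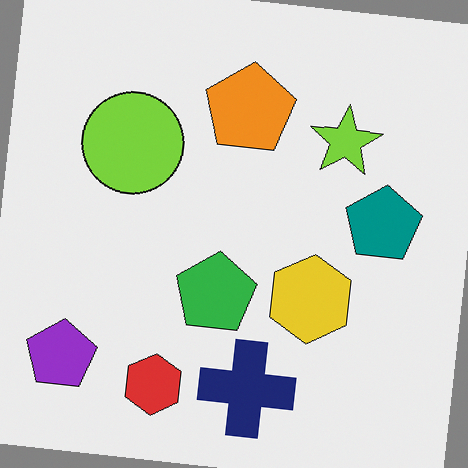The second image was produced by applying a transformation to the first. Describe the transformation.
The transformation is: rotated clockwise by a slight angle.

Every shape is tilted by the same angle and the image corners show triangular fill wedges — a whole-image rotation by a non-right angle.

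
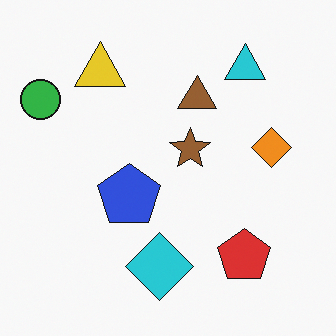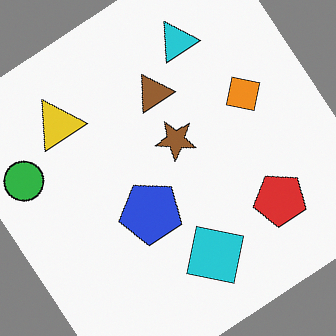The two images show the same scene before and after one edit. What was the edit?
This is the original image rotated counter-clockwise by a large amount — several tens of degrees.

Every shape is tilted by the same angle and the image corners show triangular fill wedges — a whole-image rotation by a non-right angle.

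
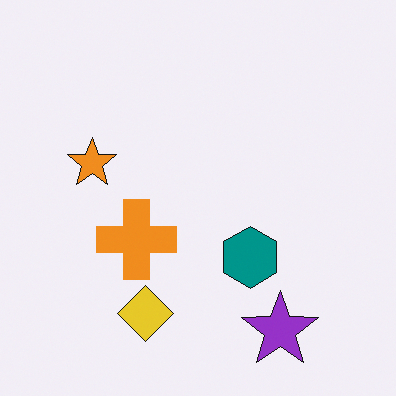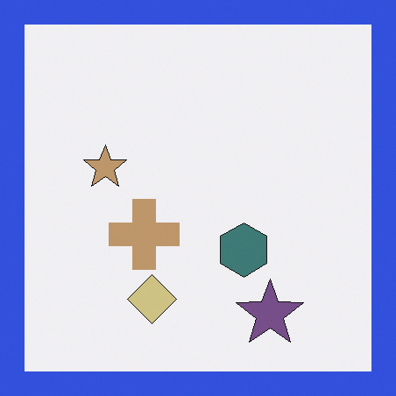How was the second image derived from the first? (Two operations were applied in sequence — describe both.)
The second image is the first made much more muted (saturation change), then framed with a blue border.

All colors are more muted and greyish — a global saturation change. A solid blue frame runs around the edge of the second image, with the content slightly shrunk inside it.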